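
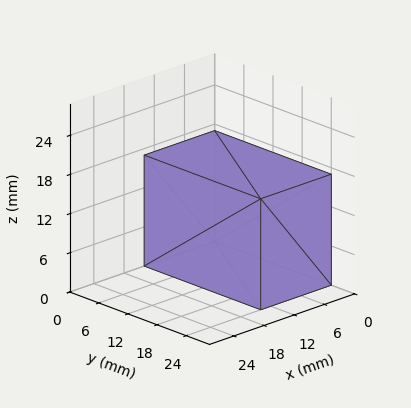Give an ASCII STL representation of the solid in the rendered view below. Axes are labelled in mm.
Reading the render: the shape is a rectangular box, roughly 14 × 24 mm footprint and 17 mm tall (dimensions read to the nearest mm from the axis ticks). For the STL, each face is triangulated and given an outward normal.

solid part
  facet normal 0.0000 0.0000 -1.0000
    outer loop
      vertex 14.00 24.00 0.00
      vertex 14.00 0.00 0.00
      vertex 0.00 0.00 0.00
    endloop
  endfacet
  facet normal 0.0000 0.0000 -1.0000
    outer loop
      vertex 0.00 24.00 0.00
      vertex 14.00 24.00 0.00
      vertex 0.00 0.00 0.00
    endloop
  endfacet
  facet normal 0.0000 0.0000 1.0000
    outer loop
      vertex 0.00 0.00 17.00
      vertex 14.00 0.00 17.00
      vertex 14.00 24.00 17.00
    endloop
  endfacet
  facet normal 0.0000 0.0000 1.0000
    outer loop
      vertex 0.00 0.00 17.00
      vertex 14.00 24.00 17.00
      vertex 0.00 24.00 17.00
    endloop
  endfacet
  facet normal 0.0000 -1.0000 0.0000
    outer loop
      vertex 0.00 0.00 0.00
      vertex 14.00 0.00 0.00
      vertex 14.00 0.00 17.00
    endloop
  endfacet
  facet normal 0.0000 -1.0000 0.0000
    outer loop
      vertex 0.00 0.00 0.00
      vertex 14.00 0.00 17.00
      vertex 0.00 0.00 17.00
    endloop
  endfacet
  facet normal 0.0000 1.0000 0.0000
    outer loop
      vertex 14.00 24.00 17.00
      vertex 14.00 24.00 0.00
      vertex 0.00 24.00 0.00
    endloop
  endfacet
  facet normal 0.0000 1.0000 0.0000
    outer loop
      vertex 0.00 24.00 17.00
      vertex 14.00 24.00 17.00
      vertex 0.00 24.00 0.00
    endloop
  endfacet
  facet normal -1.0000 0.0000 0.0000
    outer loop
      vertex 0.00 24.00 17.00
      vertex 0.00 24.00 0.00
      vertex 0.00 0.00 0.00
    endloop
  endfacet
  facet normal -1.0000 0.0000 0.0000
    outer loop
      vertex 0.00 0.00 17.00
      vertex 0.00 24.00 17.00
      vertex 0.00 0.00 0.00
    endloop
  endfacet
  facet normal 1.0000 0.0000 0.0000
    outer loop
      vertex 14.00 0.00 0.00
      vertex 14.00 24.00 0.00
      vertex 14.00 24.00 17.00
    endloop
  endfacet
  facet normal 1.0000 0.0000 0.0000
    outer loop
      vertex 14.00 0.00 0.00
      vertex 14.00 24.00 17.00
      vertex 14.00 0.00 17.00
    endloop
  endfacet
endsolid part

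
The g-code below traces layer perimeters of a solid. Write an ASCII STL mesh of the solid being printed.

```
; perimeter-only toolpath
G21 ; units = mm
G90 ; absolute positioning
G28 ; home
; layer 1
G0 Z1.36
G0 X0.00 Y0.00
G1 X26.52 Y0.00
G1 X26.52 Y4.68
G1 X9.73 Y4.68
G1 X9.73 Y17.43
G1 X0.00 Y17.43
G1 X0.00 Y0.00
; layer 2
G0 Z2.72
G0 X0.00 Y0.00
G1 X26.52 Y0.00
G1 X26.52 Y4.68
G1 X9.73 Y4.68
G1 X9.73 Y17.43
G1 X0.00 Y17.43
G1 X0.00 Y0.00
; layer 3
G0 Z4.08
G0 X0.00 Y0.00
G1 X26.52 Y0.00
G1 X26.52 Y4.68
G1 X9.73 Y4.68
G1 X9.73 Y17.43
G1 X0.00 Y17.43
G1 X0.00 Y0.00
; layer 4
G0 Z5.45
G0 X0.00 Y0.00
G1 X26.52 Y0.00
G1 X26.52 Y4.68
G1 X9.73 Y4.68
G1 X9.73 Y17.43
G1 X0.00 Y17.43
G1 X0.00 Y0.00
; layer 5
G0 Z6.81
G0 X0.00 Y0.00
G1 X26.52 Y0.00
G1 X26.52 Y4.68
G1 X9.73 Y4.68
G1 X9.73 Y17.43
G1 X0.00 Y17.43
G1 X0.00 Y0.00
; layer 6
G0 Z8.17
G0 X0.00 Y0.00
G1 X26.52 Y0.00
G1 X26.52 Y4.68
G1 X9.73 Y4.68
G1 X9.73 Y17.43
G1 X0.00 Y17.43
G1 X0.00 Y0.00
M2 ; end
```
solid part
  facet normal 0.0000 0.0000 -1.0000
    outer loop
      vertex 26.52 4.68 0.00
      vertex 26.52 0.00 0.00
      vertex 0.00 0.00 0.00
    endloop
  endfacet
  facet normal 0.0000 0.0000 -1.0000
    outer loop
      vertex 9.73 4.68 0.00
      vertex 26.52 4.68 0.00
      vertex 0.00 0.00 0.00
    endloop
  endfacet
  facet normal 0.0000 0.0000 -1.0000
    outer loop
      vertex 9.73 17.43 0.00
      vertex 9.73 4.68 0.00
      vertex 0.00 0.00 0.00
    endloop
  endfacet
  facet normal 0.0000 0.0000 -1.0000
    outer loop
      vertex 0.00 17.43 0.00
      vertex 9.73 17.43 0.00
      vertex 0.00 0.00 0.00
    endloop
  endfacet
  facet normal 0.0000 0.0000 1.0000
    outer loop
      vertex 0.00 0.00 8.17
      vertex 26.52 0.00 8.17
      vertex 26.52 4.68 8.17
    endloop
  endfacet
  facet normal 0.0000 0.0000 1.0000
    outer loop
      vertex 0.00 0.00 8.17
      vertex 26.52 4.68 8.17
      vertex 9.73 4.68 8.17
    endloop
  endfacet
  facet normal 0.0000 0.0000 1.0000
    outer loop
      vertex 0.00 0.00 8.17
      vertex 9.73 4.68 8.17
      vertex 9.73 17.43 8.17
    endloop
  endfacet
  facet normal 0.0000 0.0000 1.0000
    outer loop
      vertex 0.00 0.00 8.17
      vertex 9.73 17.43 8.17
      vertex 0.00 17.43 8.17
    endloop
  endfacet
  facet normal 0.0000 -1.0000 0.0000
    outer loop
      vertex 0.00 0.00 0.00
      vertex 26.52 0.00 0.00
      vertex 26.52 0.00 8.17
    endloop
  endfacet
  facet normal 0.0000 -1.0000 0.0000
    outer loop
      vertex 0.00 0.00 0.00
      vertex 26.52 0.00 8.17
      vertex 0.00 0.00 8.17
    endloop
  endfacet
  facet normal 1.0000 0.0000 0.0000
    outer loop
      vertex 26.52 0.00 0.00
      vertex 26.52 4.68 0.00
      vertex 26.52 4.68 8.17
    endloop
  endfacet
  facet normal 1.0000 0.0000 0.0000
    outer loop
      vertex 26.52 0.00 0.00
      vertex 26.52 4.68 8.17
      vertex 26.52 0.00 8.17
    endloop
  endfacet
  facet normal 0.0000 1.0000 0.0000
    outer loop
      vertex 26.52 4.68 0.00
      vertex 9.73 4.68 0.00
      vertex 9.73 4.68 8.17
    endloop
  endfacet
  facet normal 0.0000 1.0000 0.0000
    outer loop
      vertex 26.52 4.68 0.00
      vertex 9.73 4.68 8.17
      vertex 26.52 4.68 8.17
    endloop
  endfacet
  facet normal 1.0000 0.0000 0.0000
    outer loop
      vertex 9.73 4.68 0.00
      vertex 9.73 17.43 0.00
      vertex 9.73 17.43 8.17
    endloop
  endfacet
  facet normal 1.0000 0.0000 0.0000
    outer loop
      vertex 9.73 4.68 0.00
      vertex 9.73 17.43 8.17
      vertex 9.73 4.68 8.17
    endloop
  endfacet
  facet normal 0.0000 1.0000 0.0000
    outer loop
      vertex 9.73 17.43 0.00
      vertex 0.00 17.43 0.00
      vertex 0.00 17.43 8.17
    endloop
  endfacet
  facet normal 0.0000 1.0000 0.0000
    outer loop
      vertex 9.73 17.43 0.00
      vertex 0.00 17.43 8.17
      vertex 9.73 17.43 8.17
    endloop
  endfacet
  facet normal -1.0000 0.0000 0.0000
    outer loop
      vertex 0.00 17.43 0.00
      vertex 0.00 0.00 0.00
      vertex 0.00 0.00 8.17
    endloop
  endfacet
  facet normal -1.0000 0.0000 0.0000
    outer loop
      vertex 0.00 17.43 0.00
      vertex 0.00 0.00 8.17
      vertex 0.00 17.43 8.17
    endloop
  endfacet
endsolid part

The G0 Z moves step by Δz≈1.36 mm. Every layer's G1 loop is the same polygon, so the solid is a straight extrusion of it from z=0 to z≈8.17. Closing with flat bottom and top caps and triangulating gives 20 facets — an L-shaped prism: outer 26.5 × 17.4 mm, arm thicknesses ≈ 4.68 mm (horizontal) and 9.73 mm (vertical), extruded 8.17 mm in z.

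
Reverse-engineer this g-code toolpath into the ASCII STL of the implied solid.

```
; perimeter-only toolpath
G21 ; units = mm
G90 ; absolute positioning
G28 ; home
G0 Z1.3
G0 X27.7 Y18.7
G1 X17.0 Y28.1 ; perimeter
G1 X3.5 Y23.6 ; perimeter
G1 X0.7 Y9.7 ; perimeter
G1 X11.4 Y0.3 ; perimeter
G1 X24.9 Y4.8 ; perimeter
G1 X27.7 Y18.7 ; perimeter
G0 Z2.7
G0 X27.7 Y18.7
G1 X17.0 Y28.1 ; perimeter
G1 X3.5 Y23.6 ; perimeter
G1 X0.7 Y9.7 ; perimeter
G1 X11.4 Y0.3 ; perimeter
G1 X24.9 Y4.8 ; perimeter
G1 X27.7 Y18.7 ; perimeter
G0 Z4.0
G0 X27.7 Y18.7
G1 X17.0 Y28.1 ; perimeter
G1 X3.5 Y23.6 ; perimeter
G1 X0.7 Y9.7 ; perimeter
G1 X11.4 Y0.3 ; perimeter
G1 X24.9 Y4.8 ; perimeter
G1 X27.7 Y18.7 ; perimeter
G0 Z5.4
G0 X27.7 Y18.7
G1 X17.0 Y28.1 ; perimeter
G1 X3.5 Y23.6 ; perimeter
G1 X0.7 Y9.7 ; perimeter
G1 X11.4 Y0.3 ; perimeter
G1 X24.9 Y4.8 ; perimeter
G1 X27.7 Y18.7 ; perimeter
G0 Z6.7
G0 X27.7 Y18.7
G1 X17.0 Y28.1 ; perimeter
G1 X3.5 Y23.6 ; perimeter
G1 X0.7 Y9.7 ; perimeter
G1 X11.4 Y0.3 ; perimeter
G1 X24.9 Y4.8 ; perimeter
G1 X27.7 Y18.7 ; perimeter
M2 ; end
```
solid part
  facet normal 0.0000 0.0000 -1.0000
    outer loop
      vertex 3.5 23.6 0.0
      vertex 17.0 28.1 0.0
      vertex 27.7 18.7 0.0
    endloop
  endfacet
  facet normal 0.0000 0.0000 -1.0000
    outer loop
      vertex 0.7 9.7 0.0
      vertex 3.5 23.6 0.0
      vertex 27.7 18.7 0.0
    endloop
  endfacet
  facet normal 0.0000 0.0000 -1.0000
    outer loop
      vertex 11.4 0.3 0.0
      vertex 0.7 9.7 0.0
      vertex 27.7 18.7 0.0
    endloop
  endfacet
  facet normal 0.0000 0.0000 -1.0000
    outer loop
      vertex 24.9 4.8 0.0
      vertex 11.4 0.3 0.0
      vertex 27.7 18.7 0.0
    endloop
  endfacet
  facet normal 0.0000 0.0000 1.0000
    outer loop
      vertex 27.7 18.7 6.7
      vertex 17.0 28.1 6.7
      vertex 3.5 23.6 6.7
    endloop
  endfacet
  facet normal 0.0000 0.0000 1.0000
    outer loop
      vertex 27.7 18.7 6.7
      vertex 3.5 23.6 6.7
      vertex 0.7 9.7 6.7
    endloop
  endfacet
  facet normal 0.0000 0.0000 1.0000
    outer loop
      vertex 27.7 18.7 6.7
      vertex 0.7 9.7 6.7
      vertex 11.4 0.3 6.7
    endloop
  endfacet
  facet normal 0.0000 0.0000 1.0000
    outer loop
      vertex 27.7 18.7 6.7
      vertex 11.4 0.3 6.7
      vertex 24.9 4.8 6.7
    endloop
  endfacet
  facet normal 0.6600 0.7513 0.0000
    outer loop
      vertex 27.7 18.7 0.0
      vertex 17.0 28.1 0.0
      vertex 17.0 28.1 6.7
    endloop
  endfacet
  facet normal 0.6600 0.7513 0.0000
    outer loop
      vertex 27.7 18.7 0.0
      vertex 17.0 28.1 6.7
      vertex 27.7 18.7 6.7
    endloop
  endfacet
  facet normal -0.3162 0.9487 0.0000
    outer loop
      vertex 17.0 28.1 0.0
      vertex 3.5 23.6 0.0
      vertex 3.5 23.6 6.7
    endloop
  endfacet
  facet normal -0.3162 0.9487 0.0000
    outer loop
      vertex 17.0 28.1 0.0
      vertex 3.5 23.6 6.7
      vertex 17.0 28.1 6.7
    endloop
  endfacet
  facet normal -0.9803 0.1975 0.0000
    outer loop
      vertex 3.5 23.6 0.0
      vertex 0.7 9.7 0.0
      vertex 0.7 9.7 6.7
    endloop
  endfacet
  facet normal -0.9803 0.1975 0.0000
    outer loop
      vertex 3.5 23.6 0.0
      vertex 0.7 9.7 6.7
      vertex 3.5 23.6 6.7
    endloop
  endfacet
  facet normal -0.6600 -0.7513 0.0000
    outer loop
      vertex 0.7 9.7 0.0
      vertex 11.4 0.3 0.0
      vertex 11.4 0.3 6.7
    endloop
  endfacet
  facet normal -0.6600 -0.7513 0.0000
    outer loop
      vertex 0.7 9.7 0.0
      vertex 11.4 0.3 6.7
      vertex 0.7 9.7 6.7
    endloop
  endfacet
  facet normal 0.3162 -0.9487 0.0000
    outer loop
      vertex 11.4 0.3 0.0
      vertex 24.9 4.8 0.0
      vertex 24.9 4.8 6.7
    endloop
  endfacet
  facet normal 0.3162 -0.9487 0.0000
    outer loop
      vertex 11.4 0.3 0.0
      vertex 24.9 4.8 6.7
      vertex 11.4 0.3 6.7
    endloop
  endfacet
  facet normal 0.9803 -0.1975 0.0000
    outer loop
      vertex 24.9 4.8 0.0
      vertex 27.7 18.7 0.0
      vertex 27.7 18.7 6.7
    endloop
  endfacet
  facet normal 0.9803 -0.1975 0.0000
    outer loop
      vertex 24.9 4.8 0.0
      vertex 27.7 18.7 6.7
      vertex 24.9 4.8 6.7
    endloop
  endfacet
endsolid part

The G0 Z moves step by Δz≈1.3 mm. Every layer's G1 loop is the same polygon, so the solid is a straight extrusion of it from z=0 to z≈6.7. Closing with flat bottom and top caps and triangulating gives 20 facets — a regular 6-sided prism (a cylinder approximated with 6 flat sides), circumscribed radius ≈ 14.2 mm, height ≈ 6.7 mm.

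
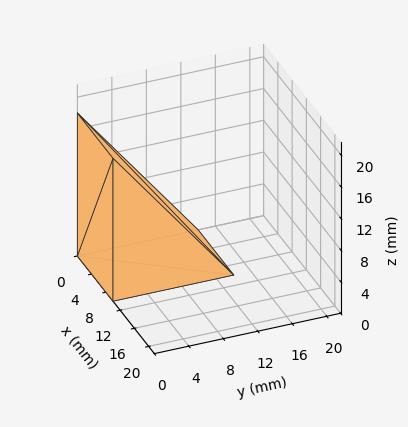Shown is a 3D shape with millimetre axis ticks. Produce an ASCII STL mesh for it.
Reading the render: the shape is a wedge (ramp): 10 × 14 mm base, rising to 18 mm along the y=0 edge and sloping linearly to z=0 at y=14 (dimensions read to the nearest mm from the axis ticks). For the STL, each face is triangulated and given an outward normal.

solid part
  facet normal 0.0000 0.0000 -1.0000
    outer loop
      vertex 10.000 14.000 0.000
      vertex 10.000 0.000 0.000
      vertex 0.000 0.000 0.000
    endloop
  endfacet
  facet normal 0.0000 0.0000 -1.0000
    outer loop
      vertex 0.000 14.000 0.000
      vertex 10.000 14.000 0.000
      vertex 0.000 0.000 0.000
    endloop
  endfacet
  facet normal 0.0000 -1.0000 0.0000
    outer loop
      vertex 0.000 0.000 0.000
      vertex 10.000 0.000 0.000
      vertex 10.000 0.000 18.000
    endloop
  endfacet
  facet normal 0.0000 -1.0000 0.0000
    outer loop
      vertex 0.000 0.000 0.000
      vertex 10.000 0.000 18.000
      vertex 0.000 0.000 18.000
    endloop
  endfacet
  facet normal 0.0000 0.7894 0.6139
    outer loop
      vertex 0.000 0.000 18.000
      vertex 10.000 0.000 18.000
      vertex 10.000 14.000 0.000
    endloop
  endfacet
  facet normal 0.0000 0.7894 0.6139
    outer loop
      vertex 0.000 0.000 18.000
      vertex 10.000 14.000 0.000
      vertex 0.000 14.000 0.000
    endloop
  endfacet
  facet normal -1.0000 0.0000 0.0000
    outer loop
      vertex 0.000 0.000 18.000
      vertex 0.000 14.000 0.000
      vertex 0.000 0.000 0.000
    endloop
  endfacet
  facet normal 1.0000 0.0000 0.0000
    outer loop
      vertex 10.000 0.000 0.000
      vertex 10.000 14.000 0.000
      vertex 10.000 0.000 18.000
    endloop
  endfacet
endsolid part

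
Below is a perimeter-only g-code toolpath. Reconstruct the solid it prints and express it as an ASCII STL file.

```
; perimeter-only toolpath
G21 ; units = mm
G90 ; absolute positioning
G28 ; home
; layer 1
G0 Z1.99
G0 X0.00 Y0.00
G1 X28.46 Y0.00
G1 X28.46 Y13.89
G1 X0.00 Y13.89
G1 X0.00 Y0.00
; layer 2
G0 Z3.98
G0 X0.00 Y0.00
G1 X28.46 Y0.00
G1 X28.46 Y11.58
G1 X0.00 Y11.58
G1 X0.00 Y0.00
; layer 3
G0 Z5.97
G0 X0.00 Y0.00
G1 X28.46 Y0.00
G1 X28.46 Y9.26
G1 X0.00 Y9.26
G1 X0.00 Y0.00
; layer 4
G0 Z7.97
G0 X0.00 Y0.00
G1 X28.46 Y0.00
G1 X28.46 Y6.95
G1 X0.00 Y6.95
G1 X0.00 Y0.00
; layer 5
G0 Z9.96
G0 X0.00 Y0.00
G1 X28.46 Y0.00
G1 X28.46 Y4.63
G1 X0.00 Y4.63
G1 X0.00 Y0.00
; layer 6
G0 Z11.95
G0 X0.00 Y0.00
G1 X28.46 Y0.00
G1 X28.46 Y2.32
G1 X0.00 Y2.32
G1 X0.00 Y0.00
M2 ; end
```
solid part
  facet normal 0.0000 0.0000 -1.0000
    outer loop
      vertex 28.46 16.21 0.00
      vertex 28.46 0.00 0.00
      vertex 0.00 0.00 0.00
    endloop
  endfacet
  facet normal 0.0000 0.0000 -1.0000
    outer loop
      vertex 0.00 16.21 0.00
      vertex 28.46 16.21 0.00
      vertex 0.00 0.00 0.00
    endloop
  endfacet
  facet normal 0.0000 -1.0000 0.0000
    outer loop
      vertex 0.00 0.00 0.00
      vertex 28.46 0.00 0.00
      vertex 28.46 0.00 13.94
    endloop
  endfacet
  facet normal 0.0000 -1.0000 0.0000
    outer loop
      vertex 0.00 0.00 0.00
      vertex 28.46 0.00 13.94
      vertex 0.00 0.00 13.94
    endloop
  endfacet
  facet normal 0.0000 0.6520 0.7582
    outer loop
      vertex 0.00 0.00 13.94
      vertex 28.46 0.00 13.94
      vertex 28.46 16.21 0.00
    endloop
  endfacet
  facet normal 0.0000 0.6520 0.7582
    outer loop
      vertex 0.00 0.00 13.94
      vertex 28.46 16.21 0.00
      vertex 0.00 16.21 0.00
    endloop
  endfacet
  facet normal -1.0000 0.0000 0.0000
    outer loop
      vertex 0.00 0.00 13.94
      vertex 0.00 16.21 0.00
      vertex 0.00 0.00 0.00
    endloop
  endfacet
  facet normal 1.0000 0.0000 0.0000
    outer loop
      vertex 28.46 0.00 0.00
      vertex 28.46 16.21 0.00
      vertex 28.46 0.00 13.94
    endloop
  endfacet
endsolid part

The G0 Z moves step by Δz≈1.99 mm. The G1 loops shrink linearly with z, so the solid tapers from its base footprint up to z≈13.9. Closing with a flat bottom cap and the tapered top and triangulating gives 8 facets — a wedge (ramp): 28.5 × 16.2 mm base, rising to 13.9 mm along the y=0 edge and sloping linearly to z=0 at y=16.2.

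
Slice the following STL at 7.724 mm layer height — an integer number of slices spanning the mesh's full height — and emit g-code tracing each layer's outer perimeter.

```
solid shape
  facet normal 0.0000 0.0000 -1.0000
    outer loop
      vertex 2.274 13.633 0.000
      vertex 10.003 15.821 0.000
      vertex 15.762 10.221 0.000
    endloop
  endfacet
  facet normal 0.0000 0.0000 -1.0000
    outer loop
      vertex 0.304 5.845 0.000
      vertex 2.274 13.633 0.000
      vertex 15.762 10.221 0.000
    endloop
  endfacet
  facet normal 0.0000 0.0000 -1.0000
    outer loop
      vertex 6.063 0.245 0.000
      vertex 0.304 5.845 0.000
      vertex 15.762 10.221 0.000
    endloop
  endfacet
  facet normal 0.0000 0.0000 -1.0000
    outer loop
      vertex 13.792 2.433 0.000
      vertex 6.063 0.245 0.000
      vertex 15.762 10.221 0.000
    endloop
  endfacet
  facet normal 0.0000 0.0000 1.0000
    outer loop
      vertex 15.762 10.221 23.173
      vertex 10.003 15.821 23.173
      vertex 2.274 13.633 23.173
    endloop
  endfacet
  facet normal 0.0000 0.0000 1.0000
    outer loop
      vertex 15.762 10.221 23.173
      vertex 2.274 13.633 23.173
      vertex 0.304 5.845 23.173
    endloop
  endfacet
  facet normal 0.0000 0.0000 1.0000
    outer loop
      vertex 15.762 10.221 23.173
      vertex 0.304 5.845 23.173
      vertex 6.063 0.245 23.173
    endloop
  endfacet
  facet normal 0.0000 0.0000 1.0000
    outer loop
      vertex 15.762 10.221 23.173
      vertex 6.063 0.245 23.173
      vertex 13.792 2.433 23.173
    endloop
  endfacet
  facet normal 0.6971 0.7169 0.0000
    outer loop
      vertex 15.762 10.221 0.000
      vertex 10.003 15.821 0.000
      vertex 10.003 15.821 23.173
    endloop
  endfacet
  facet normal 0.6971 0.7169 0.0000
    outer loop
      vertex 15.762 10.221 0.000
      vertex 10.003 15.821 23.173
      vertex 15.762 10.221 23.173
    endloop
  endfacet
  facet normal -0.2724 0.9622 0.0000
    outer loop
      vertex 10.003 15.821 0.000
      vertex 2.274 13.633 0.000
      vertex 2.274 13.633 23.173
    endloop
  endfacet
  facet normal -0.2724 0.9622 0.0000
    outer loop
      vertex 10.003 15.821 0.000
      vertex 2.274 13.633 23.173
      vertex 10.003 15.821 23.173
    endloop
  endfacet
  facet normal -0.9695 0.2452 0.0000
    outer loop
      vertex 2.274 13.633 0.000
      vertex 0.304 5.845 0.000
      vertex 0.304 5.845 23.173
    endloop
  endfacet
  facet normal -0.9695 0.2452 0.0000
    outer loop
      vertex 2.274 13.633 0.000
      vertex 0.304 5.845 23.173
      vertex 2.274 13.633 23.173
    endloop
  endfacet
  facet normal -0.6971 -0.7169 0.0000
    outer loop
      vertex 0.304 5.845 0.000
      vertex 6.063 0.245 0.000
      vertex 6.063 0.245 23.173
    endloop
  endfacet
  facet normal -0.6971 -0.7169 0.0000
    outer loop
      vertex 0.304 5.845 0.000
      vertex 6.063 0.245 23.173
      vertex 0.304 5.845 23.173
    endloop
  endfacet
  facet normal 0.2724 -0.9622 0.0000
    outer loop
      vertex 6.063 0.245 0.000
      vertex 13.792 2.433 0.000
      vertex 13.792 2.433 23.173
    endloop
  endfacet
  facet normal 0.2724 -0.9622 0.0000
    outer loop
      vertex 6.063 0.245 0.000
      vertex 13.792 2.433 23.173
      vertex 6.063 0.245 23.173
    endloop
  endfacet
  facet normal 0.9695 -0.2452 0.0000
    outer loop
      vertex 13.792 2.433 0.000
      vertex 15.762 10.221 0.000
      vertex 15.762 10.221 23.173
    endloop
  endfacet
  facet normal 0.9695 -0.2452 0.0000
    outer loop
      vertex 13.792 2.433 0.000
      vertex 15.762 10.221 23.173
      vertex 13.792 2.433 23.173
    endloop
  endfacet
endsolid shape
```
; perimeter-only toolpath
G21 ; units = mm
G90 ; absolute positioning
G28 ; home
; layer 1
G0 Z7.724
G0 X15.762 Y10.221
G1 X10.003 Y15.821
G1 X2.274 Y13.633
G1 X0.304 Y5.845
G1 X6.063 Y0.245
G1 X13.792 Y2.433
G1 X15.762 Y10.221
; layer 2
G0 Z15.449
G0 X15.762 Y10.221
G1 X10.003 Y15.821
G1 X2.274 Y13.633
G1 X0.304 Y5.845
G1 X6.063 Y0.245
G1 X13.792 Y2.433
G1 X15.762 Y10.221
; layer 3
G0 Z23.173
G0 X15.762 Y10.221
G1 X10.003 Y15.821
G1 X2.274 Y13.633
G1 X0.304 Y5.845
G1 X6.063 Y0.245
G1 X13.792 Y2.433
G1 X15.762 Y10.221
M2 ; end

The solid is a regular 6-sided prism (a cylinder approximated with 6 flat sides), circumscribed radius ≈ 8.03 mm, height ≈ 23.2 mm. Slicing at Δz = 7.724 mm — 3 equal slices spanning the solid's height, so layer i sits at z = i·h/3 — gives 3 non-empty perimeters. Each is a 6-segment closed polygon; G0 lifts to the layer z and rapids to the start vertex, then G1 traces the edges.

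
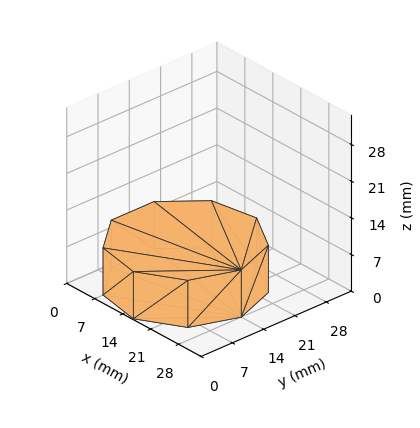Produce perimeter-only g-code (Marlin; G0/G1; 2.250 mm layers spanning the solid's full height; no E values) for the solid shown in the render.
Reading the render: the shape is a regular 9-sided prism (a cylinder approximated with 9 flat sides), circumscribed radius ≈ 14 mm, height ≈ 9 mm (dimensions read to the nearest mm from the axis ticks). For the g-code, the solid's height is divided into equal slices at the stated Δz and each level perimeter traced with G1 moves after a G0 lift.

; perimeter-only toolpath
G21 ; units = mm
G90 ; absolute positioning
G28 ; home
; layer 1
G0 Z2.250
G0 X28.000 Y14.000
G1 X24.725 Y22.999
G1 X16.431 Y27.787
G1 X7.000 Y26.124
G1 X0.844 Y18.788
G1 X0.844 Y9.212
G1 X7.000 Y1.876
G1 X16.431 Y0.213
G1 X24.725 Y5.001
G1 X28.000 Y14.000
; layer 2
G0 Z4.500
G0 X28.000 Y14.000
G1 X24.725 Y22.999
G1 X16.431 Y27.787
G1 X7.000 Y26.124
G1 X0.844 Y18.788
G1 X0.844 Y9.212
G1 X7.000 Y1.876
G1 X16.431 Y0.213
G1 X24.725 Y5.001
G1 X28.000 Y14.000
; layer 3
G0 Z6.750
G0 X28.000 Y14.000
G1 X24.725 Y22.999
G1 X16.431 Y27.787
G1 X7.000 Y26.124
G1 X0.844 Y18.788
G1 X0.844 Y9.212
G1 X7.000 Y1.876
G1 X16.431 Y0.213
G1 X24.725 Y5.001
G1 X28.000 Y14.000
; layer 4
G0 Z9.000
G0 X28.000 Y14.000
G1 X24.725 Y22.999
G1 X16.431 Y27.787
G1 X7.000 Y26.124
G1 X0.844 Y18.788
G1 X0.844 Y9.212
G1 X7.000 Y1.876
G1 X16.431 Y0.213
G1 X24.725 Y5.001
G1 X28.000 Y14.000
M2 ; end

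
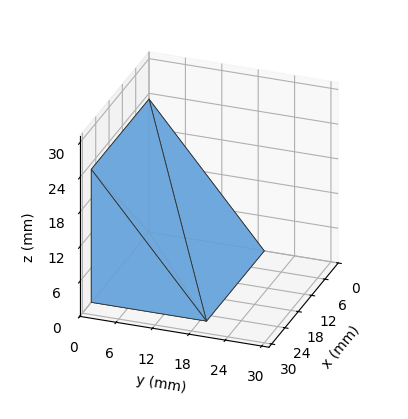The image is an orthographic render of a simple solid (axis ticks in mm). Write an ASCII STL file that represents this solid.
Reading the render: the shape is a wedge (ramp): 26 × 19 mm base, rising to 23 mm along the y=0 edge and sloping linearly to z=0 at y=19 (dimensions read to the nearest mm from the axis ticks). For the STL, each face is triangulated and given an outward normal.

solid part
  facet normal 0.0000 0.0000 -1.0000
    outer loop
      vertex 26.000 19.000 0.000
      vertex 26.000 0.000 0.000
      vertex 0.000 0.000 0.000
    endloop
  endfacet
  facet normal 0.0000 0.0000 -1.0000
    outer loop
      vertex 0.000 19.000 0.000
      vertex 26.000 19.000 0.000
      vertex 0.000 0.000 0.000
    endloop
  endfacet
  facet normal 0.0000 -1.0000 0.0000
    outer loop
      vertex 0.000 0.000 0.000
      vertex 26.000 0.000 0.000
      vertex 26.000 0.000 23.000
    endloop
  endfacet
  facet normal 0.0000 -1.0000 0.0000
    outer loop
      vertex 0.000 0.000 0.000
      vertex 26.000 0.000 23.000
      vertex 0.000 0.000 23.000
    endloop
  endfacet
  facet normal 0.0000 0.7710 0.6369
    outer loop
      vertex 0.000 0.000 23.000
      vertex 26.000 0.000 23.000
      vertex 26.000 19.000 0.000
    endloop
  endfacet
  facet normal 0.0000 0.7710 0.6369
    outer loop
      vertex 0.000 0.000 23.000
      vertex 26.000 19.000 0.000
      vertex 0.000 19.000 0.000
    endloop
  endfacet
  facet normal -1.0000 0.0000 0.0000
    outer loop
      vertex 0.000 0.000 23.000
      vertex 0.000 19.000 0.000
      vertex 0.000 0.000 0.000
    endloop
  endfacet
  facet normal 1.0000 0.0000 0.0000
    outer loop
      vertex 26.000 0.000 0.000
      vertex 26.000 19.000 0.000
      vertex 26.000 0.000 23.000
    endloop
  endfacet
endsolid part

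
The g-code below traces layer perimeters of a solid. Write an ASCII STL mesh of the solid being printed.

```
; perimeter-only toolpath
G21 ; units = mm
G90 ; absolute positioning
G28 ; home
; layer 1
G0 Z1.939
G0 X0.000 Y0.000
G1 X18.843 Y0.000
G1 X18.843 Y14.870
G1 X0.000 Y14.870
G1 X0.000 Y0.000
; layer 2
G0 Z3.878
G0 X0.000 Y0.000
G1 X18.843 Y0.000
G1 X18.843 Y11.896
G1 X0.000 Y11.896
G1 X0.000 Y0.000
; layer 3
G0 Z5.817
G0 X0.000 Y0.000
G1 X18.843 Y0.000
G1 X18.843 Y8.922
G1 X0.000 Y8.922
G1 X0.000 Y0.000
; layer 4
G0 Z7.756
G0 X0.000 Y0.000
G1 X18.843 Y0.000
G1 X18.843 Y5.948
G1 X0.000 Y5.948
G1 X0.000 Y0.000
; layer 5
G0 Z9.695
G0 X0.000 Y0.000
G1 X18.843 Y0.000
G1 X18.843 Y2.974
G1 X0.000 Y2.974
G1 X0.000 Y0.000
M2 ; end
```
solid part
  facet normal 0.0000 0.0000 -1.0000
    outer loop
      vertex 18.843 17.844 0.000
      vertex 18.843 0.000 0.000
      vertex 0.000 0.000 0.000
    endloop
  endfacet
  facet normal 0.0000 0.0000 -1.0000
    outer loop
      vertex 0.000 17.844 0.000
      vertex 18.843 17.844 0.000
      vertex 0.000 0.000 0.000
    endloop
  endfacet
  facet normal 0.0000 -1.0000 0.0000
    outer loop
      vertex 0.000 0.000 0.000
      vertex 18.843 0.000 0.000
      vertex 18.843 0.000 11.634
    endloop
  endfacet
  facet normal 0.0000 -1.0000 0.0000
    outer loop
      vertex 0.000 0.000 0.000
      vertex 18.843 0.000 11.634
      vertex 0.000 0.000 11.634
    endloop
  endfacet
  facet normal 0.0000 0.5462 0.8377
    outer loop
      vertex 0.000 0.000 11.634
      vertex 18.843 0.000 11.634
      vertex 18.843 17.844 0.000
    endloop
  endfacet
  facet normal 0.0000 0.5462 0.8377
    outer loop
      vertex 0.000 0.000 11.634
      vertex 18.843 17.844 0.000
      vertex 0.000 17.844 0.000
    endloop
  endfacet
  facet normal -1.0000 0.0000 0.0000
    outer loop
      vertex 0.000 0.000 11.634
      vertex 0.000 17.844 0.000
      vertex 0.000 0.000 0.000
    endloop
  endfacet
  facet normal 1.0000 0.0000 0.0000
    outer loop
      vertex 18.843 0.000 0.000
      vertex 18.843 17.844 0.000
      vertex 18.843 0.000 11.634
    endloop
  endfacet
endsolid part

The G0 Z moves step by Δz≈1.939 mm. The G1 loops shrink linearly with z, so the solid tapers from its base footprint up to z≈11.6. Closing with a flat bottom cap and the tapered top and triangulating gives 8 facets — a wedge (ramp): 18.8 × 17.8 mm base, rising to 11.6 mm along the y=0 edge and sloping linearly to z=0 at y=17.8.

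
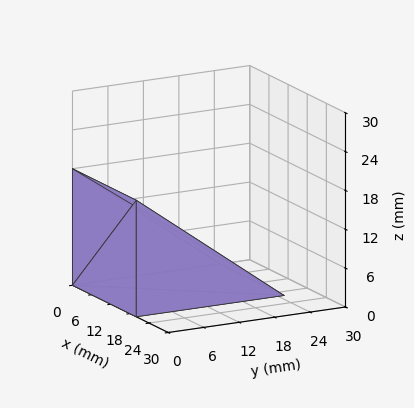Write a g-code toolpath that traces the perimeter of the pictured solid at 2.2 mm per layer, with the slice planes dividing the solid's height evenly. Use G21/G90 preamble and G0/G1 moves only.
Reading the render: the shape is a wedge (ramp): 20 × 25 mm base, rising to 18 mm along the y=0 edge and sloping linearly to z=0 at y=25 (dimensions read to the nearest mm from the axis ticks). For the g-code, the solid's height is divided into equal slices at the stated Δz and each level perimeter traced with G1 moves after a G0 lift.

; perimeter-only toolpath
G21 ; units = mm
G90 ; absolute positioning
G28 ; home
; layer 1
G0 Z2.2
G0 X0.0 Y0.0
G1 X20.0 Y0.0
G1 X20.0 Y21.9
G1 X0.0 Y21.9
G1 X0.0 Y0.0
; layer 2
G0 Z4.5
G0 X0.0 Y0.0
G1 X20.0 Y0.0
G1 X20.0 Y18.8
G1 X0.0 Y18.8
G1 X0.0 Y0.0
; layer 3
G0 Z6.8
G0 X0.0 Y0.0
G1 X20.0 Y0.0
G1 X20.0 Y15.6
G1 X0.0 Y15.6
G1 X0.0 Y0.0
; layer 4
G0 Z9.0
G0 X0.0 Y0.0
G1 X20.0 Y0.0
G1 X20.0 Y12.5
G1 X0.0 Y12.5
G1 X0.0 Y0.0
; layer 5
G0 Z11.2
G0 X0.0 Y0.0
G1 X20.0 Y0.0
G1 X20.0 Y9.4
G1 X0.0 Y9.4
G1 X0.0 Y0.0
; layer 6
G0 Z13.5
G0 X0.0 Y0.0
G1 X20.0 Y0.0
G1 X20.0 Y6.2
G1 X0.0 Y6.2
G1 X0.0 Y0.0
; layer 7
G0 Z15.8
G0 X0.0 Y0.0
G1 X20.0 Y0.0
G1 X20.0 Y3.1
G1 X0.0 Y3.1
G1 X0.0 Y0.0
M2 ; end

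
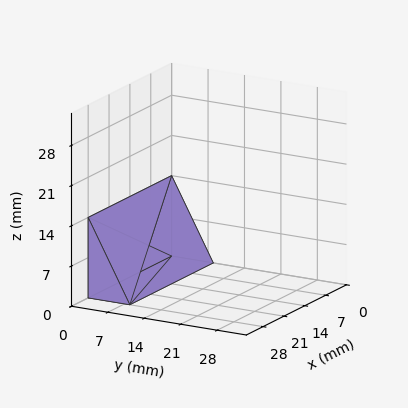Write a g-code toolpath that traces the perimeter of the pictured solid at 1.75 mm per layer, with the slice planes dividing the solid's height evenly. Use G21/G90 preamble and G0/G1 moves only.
Reading the render: the shape is a wedge (ramp): 28 × 8 mm base, rising to 14 mm along the y=0 edge and sloping linearly to z=0 at y=8 (dimensions read to the nearest mm from the axis ticks). For the g-code, the solid's height is divided into equal slices at the stated Δz and each level perimeter traced with G1 moves after a G0 lift.

; perimeter-only toolpath
G21 ; units = mm
G90 ; absolute positioning
G28 ; home
; layer 1
G0 Z1.75
G0 X0.00 Y0.00
G1 X28.00 Y0.00
G1 X28.00 Y7.00
G1 X0.00 Y7.00
G1 X0.00 Y0.00
; layer 2
G0 Z3.50
G0 X0.00 Y0.00
G1 X28.00 Y0.00
G1 X28.00 Y6.00
G1 X0.00 Y6.00
G1 X0.00 Y0.00
; layer 3
G0 Z5.25
G0 X0.00 Y0.00
G1 X28.00 Y0.00
G1 X28.00 Y5.00
G1 X0.00 Y5.00
G1 X0.00 Y0.00
; layer 4
G0 Z7.00
G0 X0.00 Y0.00
G1 X28.00 Y0.00
G1 X28.00 Y4.00
G1 X0.00 Y4.00
G1 X0.00 Y0.00
; layer 5
G0 Z8.75
G0 X0.00 Y0.00
G1 X28.00 Y0.00
G1 X28.00 Y3.00
G1 X0.00 Y3.00
G1 X0.00 Y0.00
; layer 6
G0 Z10.50
G0 X0.00 Y0.00
G1 X28.00 Y0.00
G1 X28.00 Y2.00
G1 X0.00 Y2.00
G1 X0.00 Y0.00
; layer 7
G0 Z12.25
G0 X0.00 Y0.00
G1 X28.00 Y0.00
G1 X28.00 Y1.00
G1 X0.00 Y1.00
G1 X0.00 Y0.00
M2 ; end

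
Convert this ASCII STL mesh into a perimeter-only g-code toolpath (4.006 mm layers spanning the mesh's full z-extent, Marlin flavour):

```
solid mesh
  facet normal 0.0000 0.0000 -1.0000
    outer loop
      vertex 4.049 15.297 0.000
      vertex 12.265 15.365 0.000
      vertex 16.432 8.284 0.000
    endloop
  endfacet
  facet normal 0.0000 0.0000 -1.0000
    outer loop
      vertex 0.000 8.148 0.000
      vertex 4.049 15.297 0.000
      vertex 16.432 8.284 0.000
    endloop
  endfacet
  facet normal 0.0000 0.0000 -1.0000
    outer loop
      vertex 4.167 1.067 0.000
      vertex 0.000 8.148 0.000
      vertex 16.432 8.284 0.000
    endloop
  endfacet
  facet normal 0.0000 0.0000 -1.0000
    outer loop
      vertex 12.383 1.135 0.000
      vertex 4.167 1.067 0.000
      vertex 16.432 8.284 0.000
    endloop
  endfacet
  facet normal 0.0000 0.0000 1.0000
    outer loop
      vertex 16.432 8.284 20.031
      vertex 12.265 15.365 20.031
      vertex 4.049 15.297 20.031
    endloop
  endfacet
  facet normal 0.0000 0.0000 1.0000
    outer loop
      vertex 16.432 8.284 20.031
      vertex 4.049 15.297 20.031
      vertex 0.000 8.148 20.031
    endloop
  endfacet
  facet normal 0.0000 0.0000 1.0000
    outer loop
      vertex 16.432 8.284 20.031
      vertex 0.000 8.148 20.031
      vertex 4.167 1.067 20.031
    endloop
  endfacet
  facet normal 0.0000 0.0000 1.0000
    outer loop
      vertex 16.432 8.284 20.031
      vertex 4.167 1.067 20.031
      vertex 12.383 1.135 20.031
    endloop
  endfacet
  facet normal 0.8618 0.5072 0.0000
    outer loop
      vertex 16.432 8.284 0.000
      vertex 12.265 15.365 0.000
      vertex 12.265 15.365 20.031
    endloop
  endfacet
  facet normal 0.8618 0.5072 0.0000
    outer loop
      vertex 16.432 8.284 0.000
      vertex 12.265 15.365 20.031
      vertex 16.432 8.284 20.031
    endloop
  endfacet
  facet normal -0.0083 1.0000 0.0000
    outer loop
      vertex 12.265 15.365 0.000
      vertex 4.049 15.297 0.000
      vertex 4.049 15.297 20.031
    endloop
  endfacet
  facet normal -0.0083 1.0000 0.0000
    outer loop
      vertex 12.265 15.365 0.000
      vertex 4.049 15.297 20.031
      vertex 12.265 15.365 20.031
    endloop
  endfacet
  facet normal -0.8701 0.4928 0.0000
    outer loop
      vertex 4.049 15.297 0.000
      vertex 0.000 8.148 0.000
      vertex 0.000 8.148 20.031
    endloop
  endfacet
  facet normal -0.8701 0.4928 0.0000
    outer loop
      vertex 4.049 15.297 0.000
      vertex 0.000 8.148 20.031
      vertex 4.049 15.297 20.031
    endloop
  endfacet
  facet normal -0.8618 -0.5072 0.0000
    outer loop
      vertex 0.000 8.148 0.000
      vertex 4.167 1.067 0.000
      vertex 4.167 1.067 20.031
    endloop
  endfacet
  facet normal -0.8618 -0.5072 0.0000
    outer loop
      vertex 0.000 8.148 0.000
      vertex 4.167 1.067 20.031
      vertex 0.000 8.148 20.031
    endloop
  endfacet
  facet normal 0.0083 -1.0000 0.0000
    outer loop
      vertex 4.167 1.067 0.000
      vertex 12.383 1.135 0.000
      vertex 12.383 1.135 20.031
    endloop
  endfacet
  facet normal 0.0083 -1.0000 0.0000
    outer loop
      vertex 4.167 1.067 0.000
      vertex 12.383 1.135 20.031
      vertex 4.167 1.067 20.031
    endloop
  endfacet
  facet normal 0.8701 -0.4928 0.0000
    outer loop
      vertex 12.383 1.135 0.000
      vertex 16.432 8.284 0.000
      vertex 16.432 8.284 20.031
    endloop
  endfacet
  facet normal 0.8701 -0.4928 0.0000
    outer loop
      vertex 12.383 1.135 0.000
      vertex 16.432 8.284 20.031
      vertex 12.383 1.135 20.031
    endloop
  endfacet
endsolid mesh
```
; perimeter-only toolpath
G21 ; units = mm
G90 ; absolute positioning
G28 ; home
; layer 1
G0 Z4.006
G0 X16.432 Y8.284
G1 X12.265 Y15.365
G1 X4.049 Y15.297
G1 X0.000 Y8.148
G1 X4.167 Y1.067
G1 X12.383 Y1.135
G1 X16.432 Y8.284
; layer 2
G0 Z8.012
G0 X16.432 Y8.284
G1 X12.265 Y15.365
G1 X4.049 Y15.297
G1 X0.000 Y8.148
G1 X4.167 Y1.067
G1 X12.383 Y1.135
G1 X16.432 Y8.284
; layer 3
G0 Z12.019
G0 X16.432 Y8.284
G1 X12.265 Y15.365
G1 X4.049 Y15.297
G1 X0.000 Y8.148
G1 X4.167 Y1.067
G1 X12.383 Y1.135
G1 X16.432 Y8.284
; layer 4
G0 Z16.025
G0 X16.432 Y8.284
G1 X12.265 Y15.365
G1 X4.049 Y15.297
G1 X0.000 Y8.148
G1 X4.167 Y1.067
G1 X12.383 Y1.135
G1 X16.432 Y8.284
; layer 5
G0 Z20.031
G0 X16.432 Y8.284
G1 X12.265 Y15.365
G1 X4.049 Y15.297
G1 X0.000 Y8.148
G1 X4.167 Y1.067
G1 X12.383 Y1.135
G1 X16.432 Y8.284
M2 ; end

The solid is a regular 6-sided prism (a cylinder approximated with 6 flat sides), circumscribed radius ≈ 8.22 mm, height ≈ 20 mm. Slicing at Δz = 4.006 mm — 5 equal slices spanning the solid's height, so layer i sits at z = i·h/5 — gives 5 non-empty perimeters. Each is a 6-segment closed polygon; G0 lifts to the layer z and rapids to the start vertex, then G1 traces the edges.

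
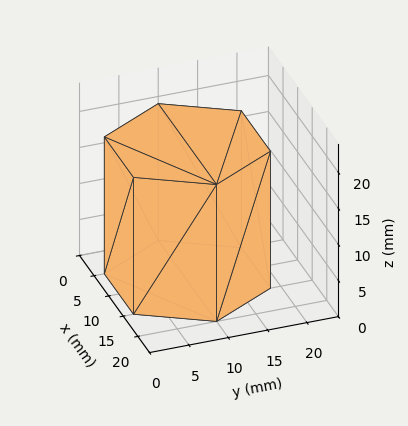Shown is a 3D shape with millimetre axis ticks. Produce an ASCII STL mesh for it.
Reading the render: the shape is a regular 6-sided prism (a cylinder approximated with 6 flat sides), circumscribed radius ≈ 10 mm, height ≈ 19 mm (dimensions read to the nearest mm from the axis ticks). For the STL, each face is triangulated and given an outward normal.

solid part
  facet normal 0.0000 0.0000 -1.0000
    outer loop
      vertex 5.0 18.7 0.0
      vertex 15.0 18.7 0.0
      vertex 20.0 10.0 0.0
    endloop
  endfacet
  facet normal 0.0000 0.0000 -1.0000
    outer loop
      vertex 0.0 10.0 0.0
      vertex 5.0 18.7 0.0
      vertex 20.0 10.0 0.0
    endloop
  endfacet
  facet normal 0.0000 0.0000 -1.0000
    outer loop
      vertex 5.0 1.3 0.0
      vertex 0.0 10.0 0.0
      vertex 20.0 10.0 0.0
    endloop
  endfacet
  facet normal 0.0000 0.0000 -1.0000
    outer loop
      vertex 15.0 1.3 0.0
      vertex 5.0 1.3 0.0
      vertex 20.0 10.0 0.0
    endloop
  endfacet
  facet normal 0.0000 0.0000 1.0000
    outer loop
      vertex 20.0 10.0 19.0
      vertex 15.0 18.7 19.0
      vertex 5.0 18.7 19.0
    endloop
  endfacet
  facet normal 0.0000 0.0000 1.0000
    outer loop
      vertex 20.0 10.0 19.0
      vertex 5.0 18.7 19.0
      vertex 0.0 10.0 19.0
    endloop
  endfacet
  facet normal 0.0000 0.0000 1.0000
    outer loop
      vertex 20.0 10.0 19.0
      vertex 0.0 10.0 19.0
      vertex 5.0 1.3 19.0
    endloop
  endfacet
  facet normal 0.0000 0.0000 1.0000
    outer loop
      vertex 20.0 10.0 19.0
      vertex 5.0 1.3 19.0
      vertex 15.0 1.3 19.0
    endloop
  endfacet
  facet normal 0.8670 0.4983 0.0000
    outer loop
      vertex 20.0 10.0 0.0
      vertex 15.0 18.7 0.0
      vertex 15.0 18.7 19.0
    endloop
  endfacet
  facet normal 0.8670 0.4983 0.0000
    outer loop
      vertex 20.0 10.0 0.0
      vertex 15.0 18.7 19.0
      vertex 20.0 10.0 19.0
    endloop
  endfacet
  facet normal 0.0000 1.0000 0.0000
    outer loop
      vertex 15.0 18.7 0.0
      vertex 5.0 18.7 0.0
      vertex 5.0 18.7 19.0
    endloop
  endfacet
  facet normal 0.0000 1.0000 0.0000
    outer loop
      vertex 15.0 18.7 0.0
      vertex 5.0 18.7 19.0
      vertex 15.0 18.7 19.0
    endloop
  endfacet
  facet normal -0.8670 0.4983 0.0000
    outer loop
      vertex 5.0 18.7 0.0
      vertex 0.0 10.0 0.0
      vertex 0.0 10.0 19.0
    endloop
  endfacet
  facet normal -0.8670 0.4983 0.0000
    outer loop
      vertex 5.0 18.7 0.0
      vertex 0.0 10.0 19.0
      vertex 5.0 18.7 19.0
    endloop
  endfacet
  facet normal -0.8670 -0.4983 0.0000
    outer loop
      vertex 0.0 10.0 0.0
      vertex 5.0 1.3 0.0
      vertex 5.0 1.3 19.0
    endloop
  endfacet
  facet normal -0.8670 -0.4983 0.0000
    outer loop
      vertex 0.0 10.0 0.0
      vertex 5.0 1.3 19.0
      vertex 0.0 10.0 19.0
    endloop
  endfacet
  facet normal 0.0000 -1.0000 0.0000
    outer loop
      vertex 5.0 1.3 0.0
      vertex 15.0 1.3 0.0
      vertex 15.0 1.3 19.0
    endloop
  endfacet
  facet normal 0.0000 -1.0000 0.0000
    outer loop
      vertex 5.0 1.3 0.0
      vertex 15.0 1.3 19.0
      vertex 5.0 1.3 19.0
    endloop
  endfacet
  facet normal 0.8670 -0.4983 0.0000
    outer loop
      vertex 15.0 1.3 0.0
      vertex 20.0 10.0 0.0
      vertex 20.0 10.0 19.0
    endloop
  endfacet
  facet normal 0.8670 -0.4983 0.0000
    outer loop
      vertex 15.0 1.3 0.0
      vertex 20.0 10.0 19.0
      vertex 15.0 1.3 19.0
    endloop
  endfacet
endsolid part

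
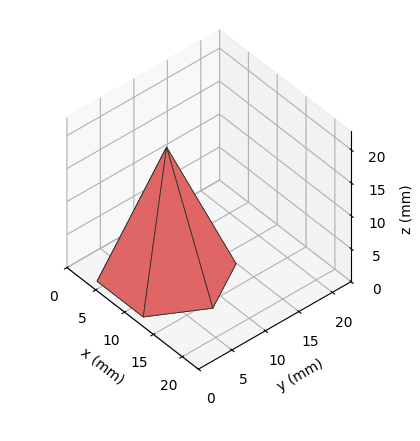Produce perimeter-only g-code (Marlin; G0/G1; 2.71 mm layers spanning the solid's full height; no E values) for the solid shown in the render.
Reading the render: the shape is a regular 6-sided pyramid, base circumscribed radius ≈ 8 mm, apex at z ≈ 19 mm (dimensions read to the nearest mm from the axis ticks). For the g-code, the solid's height is divided into equal slices at the stated Δz and each level perimeter traced with G1 moves after a G0 lift.

; perimeter-only toolpath
G21 ; units = mm
G90 ; absolute positioning
G28 ; home
; layer 1
G0 Z2.71
G0 X14.86 Y8.00
G1 X11.43 Y13.94
G1 X4.57 Y13.94
G1 X1.14 Y8.00
G1 X4.57 Y2.06
G1 X11.43 Y2.06
G1 X14.86 Y8.00
; layer 2
G0 Z5.43
G0 X13.71 Y8.00
G1 X10.86 Y12.95
G1 X5.14 Y12.95
G1 X2.29 Y8.00
G1 X5.14 Y3.05
G1 X10.86 Y3.05
G1 X13.71 Y8.00
; layer 3
G0 Z8.14
G0 X12.57 Y8.00
G1 X10.29 Y11.96
G1 X5.71 Y11.96
G1 X3.43 Y8.00
G1 X5.71 Y4.04
G1 X10.29 Y4.04
G1 X12.57 Y8.00
; layer 4
G0 Z10.86
G0 X11.43 Y8.00
G1 X9.71 Y10.97
G1 X6.29 Y10.97
G1 X4.57 Y8.00
G1 X6.29 Y5.03
G1 X9.71 Y5.03
G1 X11.43 Y8.00
; layer 5
G0 Z13.57
G0 X10.29 Y8.00
G1 X9.14 Y9.98
G1 X6.86 Y9.98
G1 X5.71 Y8.00
G1 X6.86 Y6.02
G1 X9.14 Y6.02
G1 X10.29 Y8.00
; layer 6
G0 Z16.29
G0 X9.14 Y8.00
G1 X8.57 Y8.99
G1 X7.43 Y8.99
G1 X6.86 Y8.00
G1 X7.43 Y7.01
G1 X8.57 Y7.01
G1 X9.14 Y8.00
M2 ; end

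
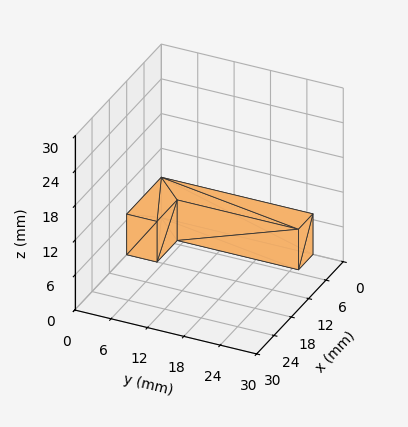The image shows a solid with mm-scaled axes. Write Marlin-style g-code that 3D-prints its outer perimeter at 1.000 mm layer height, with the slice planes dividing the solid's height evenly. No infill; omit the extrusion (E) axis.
Reading the render: the shape is an L-shaped prism: outer 12 × 25 mm, arm thicknesses ≈ 5 mm (horizontal) and 5 mm (vertical), extruded 7 mm in z (dimensions read to the nearest mm from the axis ticks). For the g-code, the solid's height is divided into equal slices at the stated Δz and each level perimeter traced with G1 moves after a G0 lift.

; perimeter-only toolpath
G21 ; units = mm
G90 ; absolute positioning
G28 ; home
; layer 1
G0 Z1.000
G0 X0.000 Y0.000
G1 X12.000 Y0.000
G1 X12.000 Y5.000
G1 X5.000 Y5.000
G1 X5.000 Y25.000
G1 X0.000 Y25.000
G1 X0.000 Y0.000
; layer 2
G0 Z2.000
G0 X0.000 Y0.000
G1 X12.000 Y0.000
G1 X12.000 Y5.000
G1 X5.000 Y5.000
G1 X5.000 Y25.000
G1 X0.000 Y25.000
G1 X0.000 Y0.000
; layer 3
G0 Z3.000
G0 X0.000 Y0.000
G1 X12.000 Y0.000
G1 X12.000 Y5.000
G1 X5.000 Y5.000
G1 X5.000 Y25.000
G1 X0.000 Y25.000
G1 X0.000 Y0.000
; layer 4
G0 Z4.000
G0 X0.000 Y0.000
G1 X12.000 Y0.000
G1 X12.000 Y5.000
G1 X5.000 Y5.000
G1 X5.000 Y25.000
G1 X0.000 Y25.000
G1 X0.000 Y0.000
; layer 5
G0 Z5.000
G0 X0.000 Y0.000
G1 X12.000 Y0.000
G1 X12.000 Y5.000
G1 X5.000 Y5.000
G1 X5.000 Y25.000
G1 X0.000 Y25.000
G1 X0.000 Y0.000
; layer 6
G0 Z6.000
G0 X0.000 Y0.000
G1 X12.000 Y0.000
G1 X12.000 Y5.000
G1 X5.000 Y5.000
G1 X5.000 Y25.000
G1 X0.000 Y25.000
G1 X0.000 Y0.000
; layer 7
G0 Z7.000
G0 X0.000 Y0.000
G1 X12.000 Y0.000
G1 X12.000 Y5.000
G1 X5.000 Y5.000
G1 X5.000 Y25.000
G1 X0.000 Y25.000
G1 X0.000 Y0.000
M2 ; end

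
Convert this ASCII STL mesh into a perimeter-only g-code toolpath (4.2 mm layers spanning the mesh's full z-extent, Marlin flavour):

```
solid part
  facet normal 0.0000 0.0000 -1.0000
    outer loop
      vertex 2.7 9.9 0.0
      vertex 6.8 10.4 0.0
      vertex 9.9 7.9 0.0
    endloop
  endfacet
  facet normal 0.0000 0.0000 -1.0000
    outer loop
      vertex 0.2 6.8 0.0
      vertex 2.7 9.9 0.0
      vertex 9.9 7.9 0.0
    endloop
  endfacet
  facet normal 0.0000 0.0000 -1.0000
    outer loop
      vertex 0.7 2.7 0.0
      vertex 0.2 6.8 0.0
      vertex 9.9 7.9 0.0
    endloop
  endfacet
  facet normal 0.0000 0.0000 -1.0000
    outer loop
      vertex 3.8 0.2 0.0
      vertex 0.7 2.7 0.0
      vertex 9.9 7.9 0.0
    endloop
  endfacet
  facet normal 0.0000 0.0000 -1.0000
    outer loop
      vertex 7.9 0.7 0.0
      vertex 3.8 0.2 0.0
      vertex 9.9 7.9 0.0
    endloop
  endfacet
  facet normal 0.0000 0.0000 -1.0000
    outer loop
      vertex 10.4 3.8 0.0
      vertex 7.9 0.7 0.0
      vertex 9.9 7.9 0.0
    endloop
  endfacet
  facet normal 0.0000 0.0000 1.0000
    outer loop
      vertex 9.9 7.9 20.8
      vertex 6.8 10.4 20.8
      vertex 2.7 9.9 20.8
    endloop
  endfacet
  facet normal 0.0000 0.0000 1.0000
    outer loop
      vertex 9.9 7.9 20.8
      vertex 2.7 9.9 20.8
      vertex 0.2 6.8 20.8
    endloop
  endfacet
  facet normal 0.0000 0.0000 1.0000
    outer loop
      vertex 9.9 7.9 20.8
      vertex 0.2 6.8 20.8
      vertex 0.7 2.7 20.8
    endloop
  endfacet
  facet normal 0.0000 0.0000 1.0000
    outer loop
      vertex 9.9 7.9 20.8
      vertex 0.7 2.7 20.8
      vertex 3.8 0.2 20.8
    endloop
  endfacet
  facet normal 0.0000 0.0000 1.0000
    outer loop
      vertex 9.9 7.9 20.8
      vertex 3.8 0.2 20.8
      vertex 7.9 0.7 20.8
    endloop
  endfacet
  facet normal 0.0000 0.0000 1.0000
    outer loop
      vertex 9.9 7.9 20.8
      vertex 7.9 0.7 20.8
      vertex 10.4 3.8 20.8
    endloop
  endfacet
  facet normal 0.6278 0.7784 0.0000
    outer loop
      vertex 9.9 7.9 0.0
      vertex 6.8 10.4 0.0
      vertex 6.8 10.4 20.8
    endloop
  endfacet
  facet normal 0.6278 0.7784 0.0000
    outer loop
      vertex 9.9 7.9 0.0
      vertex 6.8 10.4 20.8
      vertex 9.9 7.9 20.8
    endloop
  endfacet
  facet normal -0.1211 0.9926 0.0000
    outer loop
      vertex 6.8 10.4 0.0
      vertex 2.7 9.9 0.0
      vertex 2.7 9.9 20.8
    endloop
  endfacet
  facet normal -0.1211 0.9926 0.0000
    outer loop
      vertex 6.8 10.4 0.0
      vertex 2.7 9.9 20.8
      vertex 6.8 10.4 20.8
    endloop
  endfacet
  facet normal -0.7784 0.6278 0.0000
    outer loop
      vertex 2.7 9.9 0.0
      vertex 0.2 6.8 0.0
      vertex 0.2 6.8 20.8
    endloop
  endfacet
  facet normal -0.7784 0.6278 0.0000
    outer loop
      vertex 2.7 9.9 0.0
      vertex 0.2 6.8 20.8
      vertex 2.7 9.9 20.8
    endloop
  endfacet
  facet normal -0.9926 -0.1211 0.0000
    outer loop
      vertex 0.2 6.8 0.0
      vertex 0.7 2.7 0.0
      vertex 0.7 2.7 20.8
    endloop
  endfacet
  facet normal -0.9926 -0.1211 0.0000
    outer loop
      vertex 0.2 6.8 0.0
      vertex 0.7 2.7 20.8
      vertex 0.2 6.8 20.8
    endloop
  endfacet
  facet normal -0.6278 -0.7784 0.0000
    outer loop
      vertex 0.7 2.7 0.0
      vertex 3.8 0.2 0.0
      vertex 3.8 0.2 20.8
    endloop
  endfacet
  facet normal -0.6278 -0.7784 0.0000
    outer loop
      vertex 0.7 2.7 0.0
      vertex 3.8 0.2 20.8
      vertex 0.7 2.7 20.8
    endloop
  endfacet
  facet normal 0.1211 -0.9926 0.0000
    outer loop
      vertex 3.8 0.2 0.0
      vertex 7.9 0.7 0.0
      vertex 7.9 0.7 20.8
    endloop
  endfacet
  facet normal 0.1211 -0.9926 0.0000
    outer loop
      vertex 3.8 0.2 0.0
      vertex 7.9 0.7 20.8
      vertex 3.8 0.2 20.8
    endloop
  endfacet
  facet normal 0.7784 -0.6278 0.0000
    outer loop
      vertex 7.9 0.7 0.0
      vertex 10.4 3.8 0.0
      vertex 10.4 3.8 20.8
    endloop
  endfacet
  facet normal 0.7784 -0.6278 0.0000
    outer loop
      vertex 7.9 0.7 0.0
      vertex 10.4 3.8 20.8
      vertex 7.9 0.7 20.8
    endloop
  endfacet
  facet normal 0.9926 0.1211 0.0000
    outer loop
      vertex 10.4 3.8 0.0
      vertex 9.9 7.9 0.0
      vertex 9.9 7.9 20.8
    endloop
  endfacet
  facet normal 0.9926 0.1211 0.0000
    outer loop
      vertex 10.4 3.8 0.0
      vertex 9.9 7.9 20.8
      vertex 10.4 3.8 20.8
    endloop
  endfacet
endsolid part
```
; perimeter-only toolpath
G21 ; units = mm
G90 ; absolute positioning
G28 ; home
; layer 1
G0 Z4.2
G0 X9.9 Y7.9
G1 X6.8 Y10.4
G1 X2.7 Y9.9
G1 X0.2 Y6.8
G1 X0.7 Y2.7
G1 X3.8 Y0.2
G1 X7.9 Y0.7
G1 X10.4 Y3.8
G1 X9.9 Y7.9
; layer 2
G0 Z8.3
G0 X9.9 Y7.9
G1 X6.8 Y10.4
G1 X2.7 Y9.9
G1 X0.2 Y6.8
G1 X0.7 Y2.7
G1 X3.8 Y0.2
G1 X7.9 Y0.7
G1 X10.4 Y3.8
G1 X9.9 Y7.9
; layer 3
G0 Z12.5
G0 X9.9 Y7.9
G1 X6.8 Y10.4
G1 X2.7 Y9.9
G1 X0.2 Y6.8
G1 X0.7 Y2.7
G1 X3.8 Y0.2
G1 X7.9 Y0.7
G1 X10.4 Y3.8
G1 X9.9 Y7.9
; layer 4
G0 Z16.6
G0 X9.9 Y7.9
G1 X6.8 Y10.4
G1 X2.7 Y9.9
G1 X0.2 Y6.8
G1 X0.7 Y2.7
G1 X3.8 Y0.2
G1 X7.9 Y0.7
G1 X10.4 Y3.8
G1 X9.9 Y7.9
; layer 5
G0 Z20.8
G0 X9.9 Y7.9
G1 X6.8 Y10.4
G1 X2.7 Y9.9
G1 X0.2 Y6.8
G1 X0.7 Y2.7
G1 X3.8 Y0.2
G1 X7.9 Y0.7
G1 X10.4 Y3.8
G1 X9.9 Y7.9
M2 ; end

The solid is a regular 8-sided prism (a cylinder approximated with 8 flat sides), circumscribed radius ≈ 5.3 mm, height ≈ 20.8 mm. Slicing at Δz = 4.2 mm — 5 equal slices spanning the solid's height, so layer i sits at z = i·h/5 — gives 5 non-empty perimeters. Each is a 8-segment closed polygon; G0 lifts to the layer z and rapids to the start vertex, then G1 traces the edges.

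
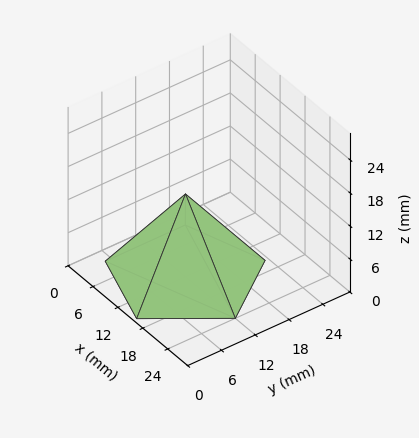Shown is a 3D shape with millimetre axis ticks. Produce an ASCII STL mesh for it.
Reading the render: the shape is a regular 5-sided pyramid, base circumscribed radius ≈ 12 mm, apex at z ≈ 15 mm (dimensions read to the nearest mm from the axis ticks). For the STL, each face is triangulated and given an outward normal.

solid part
  facet normal 0.0000 0.0000 -1.0000
    outer loop
      vertex 2.3 19.1 0.0
      vertex 15.7 23.4 0.0
      vertex 24.0 12.0 0.0
    endloop
  endfacet
  facet normal 0.0000 0.0000 -1.0000
    outer loop
      vertex 2.3 4.9 0.0
      vertex 2.3 19.1 0.0
      vertex 24.0 12.0 0.0
    endloop
  endfacet
  facet normal 0.0000 0.0000 -1.0000
    outer loop
      vertex 15.7 0.6 0.0
      vertex 2.3 4.9 0.0
      vertex 24.0 12.0 0.0
    endloop
  endfacet
  facet normal 0.6788 0.4942 0.5431
    outer loop
      vertex 24.0 12.0 0.0
      vertex 15.7 23.4 0.0
      vertex 12.0 12.0 15.0
    endloop
  endfacet
  facet normal -0.2564 0.7990 0.5440
    outer loop
      vertex 15.7 23.4 0.0
      vertex 2.3 19.1 0.0
      vertex 12.0 12.0 15.0
    endloop
  endfacet
  facet normal -0.8397 0.0000 0.5430
    outer loop
      vertex 2.3 19.1 0.0
      vertex 2.3 4.9 0.0
      vertex 12.0 12.0 15.0
    endloop
  endfacet
  facet normal -0.2564 -0.7990 0.5440
    outer loop
      vertex 2.3 4.9 0.0
      vertex 15.7 0.6 0.0
      vertex 12.0 12.0 15.0
    endloop
  endfacet
  facet normal 0.6788 -0.4942 0.5431
    outer loop
      vertex 15.7 0.6 0.0
      vertex 24.0 12.0 0.0
      vertex 12.0 12.0 15.0
    endloop
  endfacet
endsolid part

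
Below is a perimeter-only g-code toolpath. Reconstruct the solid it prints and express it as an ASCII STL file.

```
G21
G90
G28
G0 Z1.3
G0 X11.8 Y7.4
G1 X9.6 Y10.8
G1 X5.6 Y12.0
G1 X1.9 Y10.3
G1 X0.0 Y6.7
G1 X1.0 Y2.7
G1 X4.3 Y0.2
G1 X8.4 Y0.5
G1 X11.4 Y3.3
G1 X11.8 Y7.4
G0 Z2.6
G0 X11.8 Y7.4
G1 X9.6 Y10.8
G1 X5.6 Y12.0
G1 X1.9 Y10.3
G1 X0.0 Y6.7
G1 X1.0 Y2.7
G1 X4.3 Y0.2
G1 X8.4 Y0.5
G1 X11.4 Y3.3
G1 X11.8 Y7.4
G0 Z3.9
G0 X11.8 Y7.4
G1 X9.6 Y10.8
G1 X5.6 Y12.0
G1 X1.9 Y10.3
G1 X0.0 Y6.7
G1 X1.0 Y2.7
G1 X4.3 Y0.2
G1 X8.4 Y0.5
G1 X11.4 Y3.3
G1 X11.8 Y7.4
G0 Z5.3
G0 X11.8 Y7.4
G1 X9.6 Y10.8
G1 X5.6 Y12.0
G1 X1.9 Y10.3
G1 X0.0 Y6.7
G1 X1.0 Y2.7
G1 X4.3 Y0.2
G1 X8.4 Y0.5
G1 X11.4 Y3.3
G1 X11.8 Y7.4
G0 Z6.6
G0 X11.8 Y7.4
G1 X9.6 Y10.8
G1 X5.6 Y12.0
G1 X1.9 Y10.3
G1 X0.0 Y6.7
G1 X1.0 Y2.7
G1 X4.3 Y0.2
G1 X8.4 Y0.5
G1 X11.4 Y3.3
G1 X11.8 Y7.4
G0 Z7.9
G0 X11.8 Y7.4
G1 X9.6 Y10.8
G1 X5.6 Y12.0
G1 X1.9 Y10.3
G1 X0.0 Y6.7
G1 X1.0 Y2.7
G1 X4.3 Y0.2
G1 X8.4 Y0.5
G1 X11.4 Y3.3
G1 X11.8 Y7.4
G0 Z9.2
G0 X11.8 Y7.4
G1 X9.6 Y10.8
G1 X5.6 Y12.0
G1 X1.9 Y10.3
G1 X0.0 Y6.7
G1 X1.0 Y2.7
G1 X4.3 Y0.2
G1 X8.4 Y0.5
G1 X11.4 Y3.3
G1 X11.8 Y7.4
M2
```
solid part
  facet normal 0.0000 0.0000 -1.0000
    outer loop
      vertex 5.6 12.0 0.0
      vertex 9.6 10.8 0.0
      vertex 11.8 7.4 0.0
    endloop
  endfacet
  facet normal 0.0000 0.0000 -1.0000
    outer loop
      vertex 1.9 10.3 0.0
      vertex 5.6 12.0 0.0
      vertex 11.8 7.4 0.0
    endloop
  endfacet
  facet normal 0.0000 0.0000 -1.0000
    outer loop
      vertex 0.0 6.7 0.0
      vertex 1.9 10.3 0.0
      vertex 11.8 7.4 0.0
    endloop
  endfacet
  facet normal 0.0000 0.0000 -1.0000
    outer loop
      vertex 1.0 2.7 0.0
      vertex 0.0 6.7 0.0
      vertex 11.8 7.4 0.0
    endloop
  endfacet
  facet normal 0.0000 0.0000 -1.0000
    outer loop
      vertex 4.3 0.2 0.0
      vertex 1.0 2.7 0.0
      vertex 11.8 7.4 0.0
    endloop
  endfacet
  facet normal 0.0000 0.0000 -1.0000
    outer loop
      vertex 8.4 0.5 0.0
      vertex 4.3 0.2 0.0
      vertex 11.8 7.4 0.0
    endloop
  endfacet
  facet normal 0.0000 0.0000 -1.0000
    outer loop
      vertex 11.4 3.3 0.0
      vertex 8.4 0.5 0.0
      vertex 11.8 7.4 0.0
    endloop
  endfacet
  facet normal 0.0000 0.0000 1.0000
    outer loop
      vertex 11.8 7.4 9.2
      vertex 9.6 10.8 9.2
      vertex 5.6 12.0 9.2
    endloop
  endfacet
  facet normal 0.0000 0.0000 1.0000
    outer loop
      vertex 11.8 7.4 9.2
      vertex 5.6 12.0 9.2
      vertex 1.9 10.3 9.2
    endloop
  endfacet
  facet normal 0.0000 0.0000 1.0000
    outer loop
      vertex 11.8 7.4 9.2
      vertex 1.9 10.3 9.2
      vertex 0.0 6.7 9.2
    endloop
  endfacet
  facet normal 0.0000 0.0000 1.0000
    outer loop
      vertex 11.8 7.4 9.2
      vertex 0.0 6.7 9.2
      vertex 1.0 2.7 9.2
    endloop
  endfacet
  facet normal 0.0000 0.0000 1.0000
    outer loop
      vertex 11.8 7.4 9.2
      vertex 1.0 2.7 9.2
      vertex 4.3 0.2 9.2
    endloop
  endfacet
  facet normal 0.0000 0.0000 1.0000
    outer loop
      vertex 11.8 7.4 9.2
      vertex 4.3 0.2 9.2
      vertex 8.4 0.5 9.2
    endloop
  endfacet
  facet normal 0.0000 0.0000 1.0000
    outer loop
      vertex 11.8 7.4 9.2
      vertex 8.4 0.5 9.2
      vertex 11.4 3.3 9.2
    endloop
  endfacet
  facet normal 0.8396 0.5433 0.0000
    outer loop
      vertex 11.8 7.4 0.0
      vertex 9.6 10.8 0.0
      vertex 9.6 10.8 9.2
    endloop
  endfacet
  facet normal 0.8396 0.5433 0.0000
    outer loop
      vertex 11.8 7.4 0.0
      vertex 9.6 10.8 9.2
      vertex 11.8 7.4 9.2
    endloop
  endfacet
  facet normal 0.2873 0.9578 0.0000
    outer loop
      vertex 9.6 10.8 0.0
      vertex 5.6 12.0 0.0
      vertex 5.6 12.0 9.2
    endloop
  endfacet
  facet normal 0.2873 0.9578 0.0000
    outer loop
      vertex 9.6 10.8 0.0
      vertex 5.6 12.0 9.2
      vertex 9.6 10.8 9.2
    endloop
  endfacet
  facet normal -0.4175 0.9087 0.0000
    outer loop
      vertex 5.6 12.0 0.0
      vertex 1.9 10.3 0.0
      vertex 1.9 10.3 9.2
    endloop
  endfacet
  facet normal -0.4175 0.9087 0.0000
    outer loop
      vertex 5.6 12.0 0.0
      vertex 1.9 10.3 9.2
      vertex 5.6 12.0 9.2
    endloop
  endfacet
  facet normal -0.8844 0.4668 0.0000
    outer loop
      vertex 1.9 10.3 0.0
      vertex 0.0 6.7 0.0
      vertex 0.0 6.7 9.2
    endloop
  endfacet
  facet normal -0.8844 0.4668 0.0000
    outer loop
      vertex 1.9 10.3 0.0
      vertex 0.0 6.7 9.2
      vertex 1.9 10.3 9.2
    endloop
  endfacet
  facet normal -0.9701 -0.2425 0.0000
    outer loop
      vertex 0.0 6.7 0.0
      vertex 1.0 2.7 0.0
      vertex 1.0 2.7 9.2
    endloop
  endfacet
  facet normal -0.9701 -0.2425 0.0000
    outer loop
      vertex 0.0 6.7 0.0
      vertex 1.0 2.7 9.2
      vertex 0.0 6.7 9.2
    endloop
  endfacet
  facet normal -0.6039 -0.7971 0.0000
    outer loop
      vertex 1.0 2.7 0.0
      vertex 4.3 0.2 0.0
      vertex 4.3 0.2 9.2
    endloop
  endfacet
  facet normal -0.6039 -0.7971 0.0000
    outer loop
      vertex 1.0 2.7 0.0
      vertex 4.3 0.2 9.2
      vertex 1.0 2.7 9.2
    endloop
  endfacet
  facet normal 0.0730 -0.9973 0.0000
    outer loop
      vertex 4.3 0.2 0.0
      vertex 8.4 0.5 0.0
      vertex 8.4 0.5 9.2
    endloop
  endfacet
  facet normal 0.0730 -0.9973 0.0000
    outer loop
      vertex 4.3 0.2 0.0
      vertex 8.4 0.5 9.2
      vertex 4.3 0.2 9.2
    endloop
  endfacet
  facet normal 0.6823 -0.7311 0.0000
    outer loop
      vertex 8.4 0.5 0.0
      vertex 11.4 3.3 0.0
      vertex 11.4 3.3 9.2
    endloop
  endfacet
  facet normal 0.6823 -0.7311 0.0000
    outer loop
      vertex 8.4 0.5 0.0
      vertex 11.4 3.3 9.2
      vertex 8.4 0.5 9.2
    endloop
  endfacet
  facet normal 0.9953 -0.0971 0.0000
    outer loop
      vertex 11.4 3.3 0.0
      vertex 11.8 7.4 0.0
      vertex 11.8 7.4 9.2
    endloop
  endfacet
  facet normal 0.9953 -0.0971 0.0000
    outer loop
      vertex 11.4 3.3 0.0
      vertex 11.8 7.4 9.2
      vertex 11.4 3.3 9.2
    endloop
  endfacet
endsolid part

The G0 Z moves step by Δz≈1.3 mm. Every layer's G1 loop is the same polygon, so the solid is a straight extrusion of it from z=0 to z≈9.2. Closing with flat bottom and top caps and triangulating gives 32 facets — a regular 9-sided prism (a cylinder approximated with 9 flat sides), circumscribed radius ≈ 6 mm, height ≈ 9.2 mm.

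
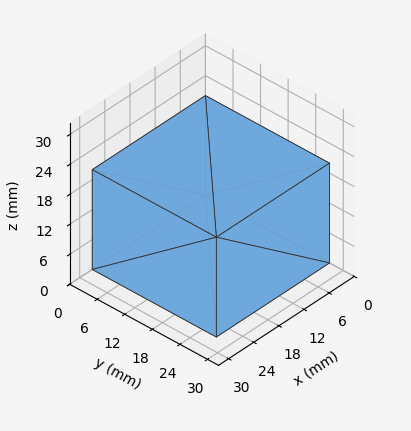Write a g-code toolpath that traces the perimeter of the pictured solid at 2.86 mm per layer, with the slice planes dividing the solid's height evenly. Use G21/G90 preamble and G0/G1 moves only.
Reading the render: the shape is a rectangular box, roughly 27 × 27 mm footprint and 20 mm tall (dimensions read to the nearest mm from the axis ticks). For the g-code, the solid's height is divided into equal slices at the stated Δz and each level perimeter traced with G1 moves after a G0 lift.

; perimeter-only toolpath
G21 ; units = mm
G90 ; absolute positioning
G28 ; home
; layer 1
G0 Z2.86
G0 X0.00 Y0.00
G1 X27.00 Y0.00
G1 X27.00 Y27.00
G1 X0.00 Y27.00
G1 X0.00 Y0.00
; layer 2
G0 Z5.71
G0 X0.00 Y0.00
G1 X27.00 Y0.00
G1 X27.00 Y27.00
G1 X0.00 Y27.00
G1 X0.00 Y0.00
; layer 3
G0 Z8.57
G0 X0.00 Y0.00
G1 X27.00 Y0.00
G1 X27.00 Y27.00
G1 X0.00 Y27.00
G1 X0.00 Y0.00
; layer 4
G0 Z11.43
G0 X0.00 Y0.00
G1 X27.00 Y0.00
G1 X27.00 Y27.00
G1 X0.00 Y27.00
G1 X0.00 Y0.00
; layer 5
G0 Z14.29
G0 X0.00 Y0.00
G1 X27.00 Y0.00
G1 X27.00 Y27.00
G1 X0.00 Y27.00
G1 X0.00 Y0.00
; layer 6
G0 Z17.14
G0 X0.00 Y0.00
G1 X27.00 Y0.00
G1 X27.00 Y27.00
G1 X0.00 Y27.00
G1 X0.00 Y0.00
; layer 7
G0 Z20.00
G0 X0.00 Y0.00
G1 X27.00 Y0.00
G1 X27.00 Y27.00
G1 X0.00 Y27.00
G1 X0.00 Y0.00
M2 ; end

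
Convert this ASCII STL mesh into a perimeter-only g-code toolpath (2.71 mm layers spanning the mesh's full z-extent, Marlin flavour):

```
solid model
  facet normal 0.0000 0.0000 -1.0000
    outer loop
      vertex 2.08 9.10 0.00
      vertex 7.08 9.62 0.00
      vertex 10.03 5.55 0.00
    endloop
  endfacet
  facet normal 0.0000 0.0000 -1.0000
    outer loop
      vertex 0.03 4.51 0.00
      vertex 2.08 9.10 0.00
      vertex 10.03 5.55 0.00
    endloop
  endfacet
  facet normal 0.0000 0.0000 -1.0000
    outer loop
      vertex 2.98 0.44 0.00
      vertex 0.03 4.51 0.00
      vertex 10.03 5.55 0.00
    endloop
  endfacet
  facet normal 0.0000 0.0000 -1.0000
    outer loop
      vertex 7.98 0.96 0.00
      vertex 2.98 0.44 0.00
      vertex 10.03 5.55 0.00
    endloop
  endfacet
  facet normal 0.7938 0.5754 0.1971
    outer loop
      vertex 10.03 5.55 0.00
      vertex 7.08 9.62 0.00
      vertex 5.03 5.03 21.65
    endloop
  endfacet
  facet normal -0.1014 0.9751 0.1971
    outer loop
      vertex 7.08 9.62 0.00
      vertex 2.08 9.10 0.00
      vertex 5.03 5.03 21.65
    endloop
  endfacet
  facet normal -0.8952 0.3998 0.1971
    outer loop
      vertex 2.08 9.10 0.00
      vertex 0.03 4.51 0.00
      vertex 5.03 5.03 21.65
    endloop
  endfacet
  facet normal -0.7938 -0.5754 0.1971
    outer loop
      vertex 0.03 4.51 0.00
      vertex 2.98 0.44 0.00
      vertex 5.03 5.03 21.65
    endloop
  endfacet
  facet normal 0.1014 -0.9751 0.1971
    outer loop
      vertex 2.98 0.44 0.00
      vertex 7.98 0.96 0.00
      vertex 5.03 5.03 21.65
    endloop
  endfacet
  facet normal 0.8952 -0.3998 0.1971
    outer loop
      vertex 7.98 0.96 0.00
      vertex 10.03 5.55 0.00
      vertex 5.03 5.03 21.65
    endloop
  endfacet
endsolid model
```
; perimeter-only toolpath
G21 ; units = mm
G90 ; absolute positioning
G28 ; home
; layer 1
G0 Z2.71
G0 X9.40 Y5.49
G1 X6.82 Y9.05
G1 X2.45 Y8.59
G1 X0.66 Y4.58
G1 X3.24 Y1.01
G1 X7.61 Y1.47
G1 X9.40 Y5.49
; layer 2
G0 Z5.41
G0 X8.78 Y5.42
G1 X6.57 Y8.47
G1 X2.82 Y8.08
G1 X1.28 Y4.64
G1 X3.49 Y1.59
G1 X7.24 Y1.98
G1 X8.78 Y5.42
; layer 3
G0 Z8.12
G0 X8.15 Y5.36
G1 X6.31 Y7.90
G1 X3.19 Y7.57
G1 X1.91 Y4.71
G1 X3.75 Y2.16
G1 X6.87 Y2.49
G1 X8.15 Y5.36
; layer 4
G0 Z10.82
G0 X7.53 Y5.29
G1 X6.05 Y7.32
G1 X3.56 Y7.06
G1 X2.53 Y4.77
G1 X4.00 Y2.74
G1 X6.51 Y3.00
G1 X7.53 Y5.29
; layer 5
G0 Z13.53
G0 X6.90 Y5.22
G1 X5.80 Y6.75
G1 X3.92 Y6.56
G1 X3.16 Y4.83
G1 X4.26 Y3.31
G1 X6.14 Y3.50
G1 X6.90 Y5.22
; layer 6
G0 Z16.24
G0 X6.28 Y5.16
G1 X5.54 Y6.18
G1 X4.29 Y6.05
G1 X3.78 Y4.90
G1 X4.52 Y3.88
G1 X5.77 Y4.01
G1 X6.28 Y5.16
; layer 7
G0 Z18.94
G0 X5.66 Y5.09
G1 X5.29 Y5.60
G1 X4.66 Y5.54
G1 X4.41 Y4.96
G1 X4.77 Y4.46
G1 X5.40 Y4.52
G1 X5.66 Y5.09
M2 ; end

The solid is a regular 6-sided pyramid, base circumscribed radius ≈ 5.03 mm, apex at z ≈ 21.6 mm. Slicing at Δz = 2.71 mm — 8 equal slices spanning the solid's height, so layer i sits at z = i·h/8 — gives 7 non-empty perimeters. Each is a 6-segment closed polygon; G0 lifts to the layer z and rapids to the start vertex, then G1 traces the edges. The cross-section shrinks linearly with z (the slice at the apex is degenerate and omitted).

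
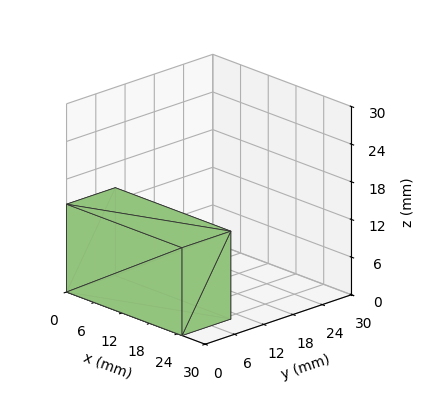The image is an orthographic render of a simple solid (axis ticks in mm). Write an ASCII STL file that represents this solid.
Reading the render: the shape is a rectangular box, roughly 25 × 10 mm footprint and 14 mm tall (dimensions read to the nearest mm from the axis ticks). For the STL, each face is triangulated and given an outward normal.

solid part
  facet normal 0.0000 0.0000 -1.0000
    outer loop
      vertex 25.0 10.0 0.0
      vertex 25.0 0.0 0.0
      vertex 0.0 0.0 0.0
    endloop
  endfacet
  facet normal 0.0000 0.0000 -1.0000
    outer loop
      vertex 0.0 10.0 0.0
      vertex 25.0 10.0 0.0
      vertex 0.0 0.0 0.0
    endloop
  endfacet
  facet normal 0.0000 0.0000 1.0000
    outer loop
      vertex 0.0 0.0 14.0
      vertex 25.0 0.0 14.0
      vertex 25.0 10.0 14.0
    endloop
  endfacet
  facet normal 0.0000 0.0000 1.0000
    outer loop
      vertex 0.0 0.0 14.0
      vertex 25.0 10.0 14.0
      vertex 0.0 10.0 14.0
    endloop
  endfacet
  facet normal 0.0000 -1.0000 0.0000
    outer loop
      vertex 0.0 0.0 0.0
      vertex 25.0 0.0 0.0
      vertex 25.0 0.0 14.0
    endloop
  endfacet
  facet normal 0.0000 -1.0000 0.0000
    outer loop
      vertex 0.0 0.0 0.0
      vertex 25.0 0.0 14.0
      vertex 0.0 0.0 14.0
    endloop
  endfacet
  facet normal 0.0000 1.0000 0.0000
    outer loop
      vertex 25.0 10.0 14.0
      vertex 25.0 10.0 0.0
      vertex 0.0 10.0 0.0
    endloop
  endfacet
  facet normal 0.0000 1.0000 0.0000
    outer loop
      vertex 0.0 10.0 14.0
      vertex 25.0 10.0 14.0
      vertex 0.0 10.0 0.0
    endloop
  endfacet
  facet normal -1.0000 0.0000 0.0000
    outer loop
      vertex 0.0 10.0 14.0
      vertex 0.0 10.0 0.0
      vertex 0.0 0.0 0.0
    endloop
  endfacet
  facet normal -1.0000 0.0000 0.0000
    outer loop
      vertex 0.0 0.0 14.0
      vertex 0.0 10.0 14.0
      vertex 0.0 0.0 0.0
    endloop
  endfacet
  facet normal 1.0000 0.0000 0.0000
    outer loop
      vertex 25.0 0.0 0.0
      vertex 25.0 10.0 0.0
      vertex 25.0 10.0 14.0
    endloop
  endfacet
  facet normal 1.0000 0.0000 0.0000
    outer loop
      vertex 25.0 0.0 0.0
      vertex 25.0 10.0 14.0
      vertex 25.0 0.0 14.0
    endloop
  endfacet
endsolid part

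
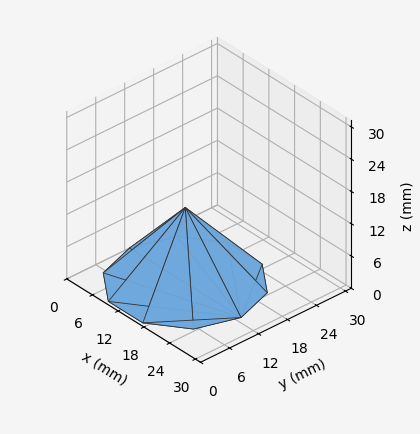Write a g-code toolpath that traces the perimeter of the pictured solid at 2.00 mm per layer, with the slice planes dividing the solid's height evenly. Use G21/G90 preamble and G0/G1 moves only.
Reading the render: the shape is a regular 10-sided pyramid, base circumscribed radius ≈ 13 mm, apex at z ≈ 14 mm (dimensions read to the nearest mm from the axis ticks). For the g-code, the solid's height is divided into equal slices at the stated Δz and each level perimeter traced with G1 moves after a G0 lift.

; perimeter-only toolpath
G21 ; units = mm
G90 ; absolute positioning
G28 ; home
; layer 1
G0 Z2.00
G0 X24.14 Y13.00
G1 X22.02 Y19.55
G1 X16.45 Y23.59
G1 X9.55 Y23.59
G1 X3.98 Y19.55
G1 X1.86 Y13.00
G1 X3.98 Y6.45
G1 X9.55 Y2.41
G1 X16.45 Y2.41
G1 X22.02 Y6.45
G1 X24.14 Y13.00
; layer 2
G0 Z4.00
G0 X22.29 Y13.00
G1 X20.51 Y18.46
G1 X15.87 Y21.83
G1 X10.13 Y21.83
G1 X5.49 Y18.46
G1 X3.71 Y13.00
G1 X5.49 Y7.54
G1 X10.13 Y4.17
G1 X15.87 Y4.17
G1 X20.51 Y7.54
G1 X22.29 Y13.00
; layer 3
G0 Z6.00
G0 X20.43 Y13.00
G1 X19.01 Y17.37
G1 X15.30 Y20.06
G1 X10.70 Y20.06
G1 X6.99 Y17.37
G1 X5.57 Y13.00
G1 X6.99 Y8.63
G1 X10.70 Y5.94
G1 X15.30 Y5.94
G1 X19.01 Y8.63
G1 X20.43 Y13.00
; layer 4
G0 Z8.00
G0 X18.57 Y13.00
G1 X17.51 Y16.27
G1 X14.72 Y18.30
G1 X11.28 Y18.30
G1 X8.49 Y16.27
G1 X7.43 Y13.00
G1 X8.49 Y9.73
G1 X11.28 Y7.70
G1 X14.72 Y7.70
G1 X17.51 Y9.73
G1 X18.57 Y13.00
; layer 5
G0 Z10.00
G0 X16.71 Y13.00
G1 X16.01 Y15.18
G1 X14.15 Y16.53
G1 X11.85 Y16.53
G1 X9.99 Y15.18
G1 X9.29 Y13.00
G1 X9.99 Y10.82
G1 X11.85 Y9.47
G1 X14.15 Y9.47
G1 X16.01 Y10.82
G1 X16.71 Y13.00
; layer 6
G0 Z12.00
G0 X14.86 Y13.00
G1 X14.50 Y14.09
G1 X13.57 Y14.77
G1 X12.43 Y14.77
G1 X11.50 Y14.09
G1 X11.14 Y13.00
G1 X11.50 Y11.91
G1 X12.43 Y11.23
G1 X13.57 Y11.23
G1 X14.50 Y11.91
G1 X14.86 Y13.00
M2 ; end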